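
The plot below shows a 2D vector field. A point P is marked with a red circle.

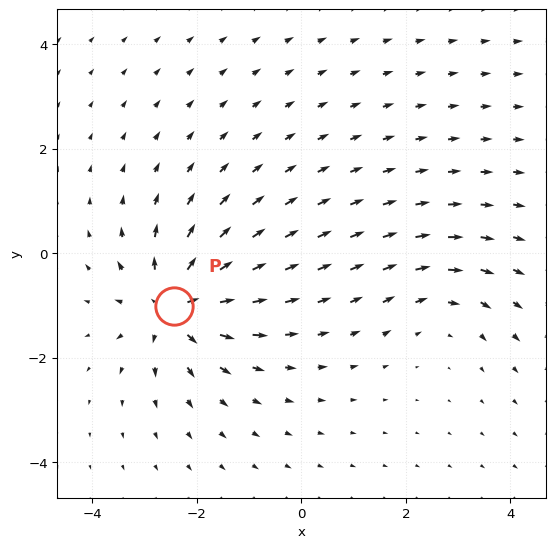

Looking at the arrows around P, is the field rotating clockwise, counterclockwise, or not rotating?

Near P at (-2.4, -1.0) the arrows show no circulation. The curl there is ≈0.

not rotating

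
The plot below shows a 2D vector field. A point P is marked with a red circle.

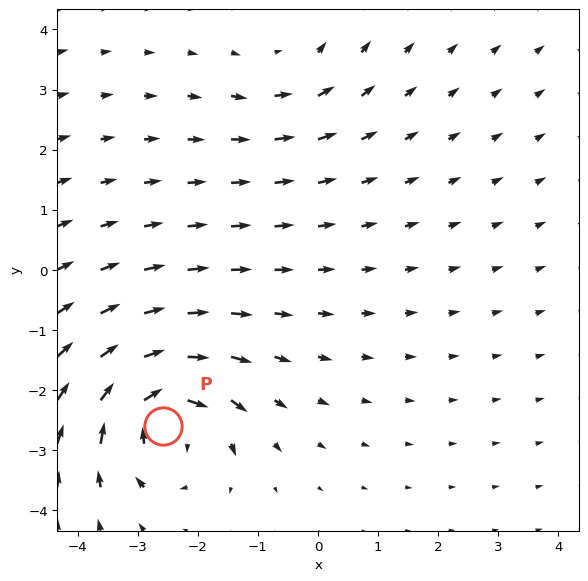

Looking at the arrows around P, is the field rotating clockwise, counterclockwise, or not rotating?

clockwise

Near P at (-2.6, -2.6) the arrows circulate clockwise. The curl (z-component) there is about -7; negative curl means clockwise rotation.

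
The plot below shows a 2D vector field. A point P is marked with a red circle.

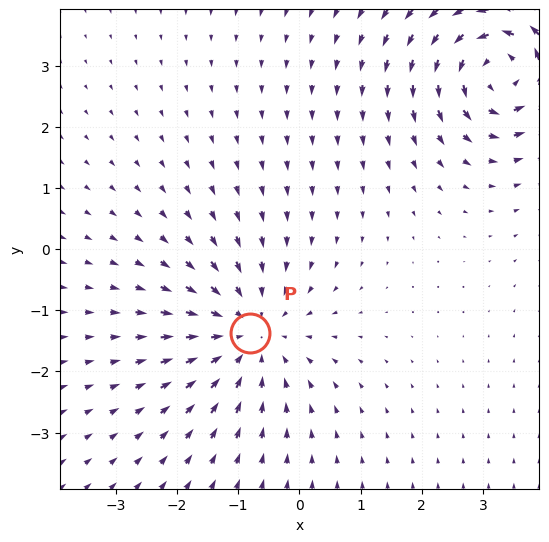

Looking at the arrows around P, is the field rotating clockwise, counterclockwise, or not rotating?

not rotating

Near P at (-0.8, -1.4) the arrows show no circulation. The curl there is ≈0.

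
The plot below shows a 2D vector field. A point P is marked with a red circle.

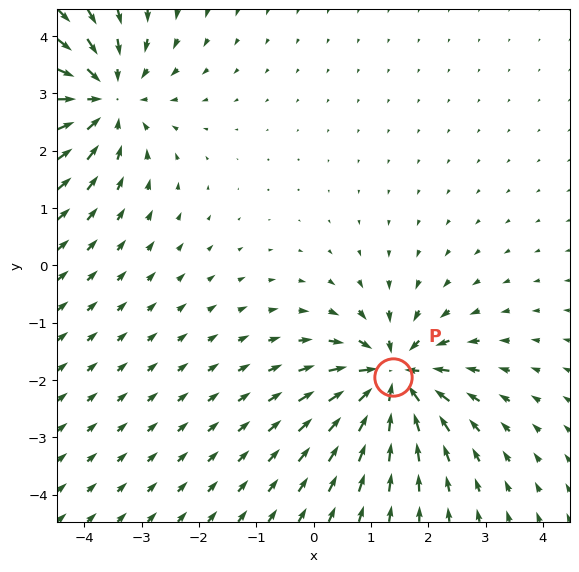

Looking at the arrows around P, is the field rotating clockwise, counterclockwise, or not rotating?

not rotating

Near P at (1.4, -2.0) the arrows show no circulation. The curl there is ≈0.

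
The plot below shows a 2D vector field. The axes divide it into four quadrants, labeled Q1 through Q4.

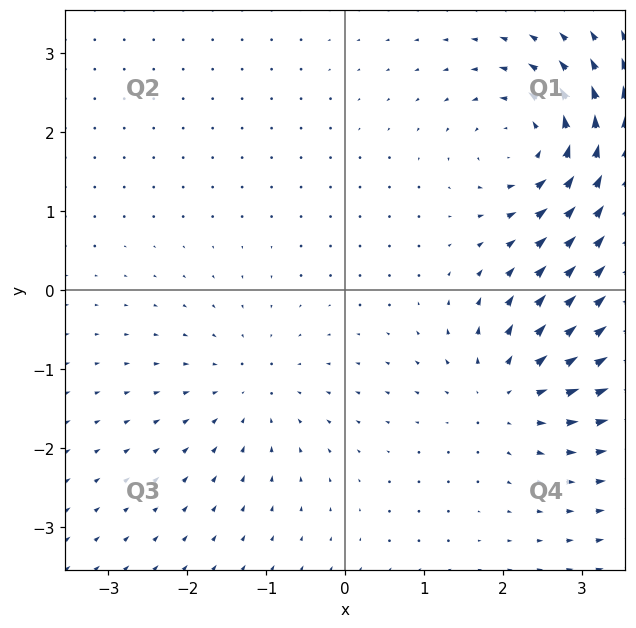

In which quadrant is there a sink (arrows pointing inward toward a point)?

Q3

The sink sits at approximately (-1.2, -1.3), which lies in quadrant Q3. The divergence there is about -3, negative as expected for a sink.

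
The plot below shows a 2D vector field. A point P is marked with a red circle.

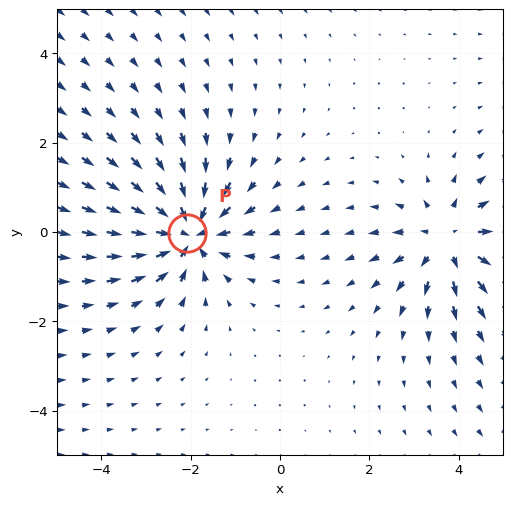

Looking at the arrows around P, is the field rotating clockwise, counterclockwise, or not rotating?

not rotating

Near P at (-2.1, -0.0) the arrows show no circulation. The curl there is ≈0.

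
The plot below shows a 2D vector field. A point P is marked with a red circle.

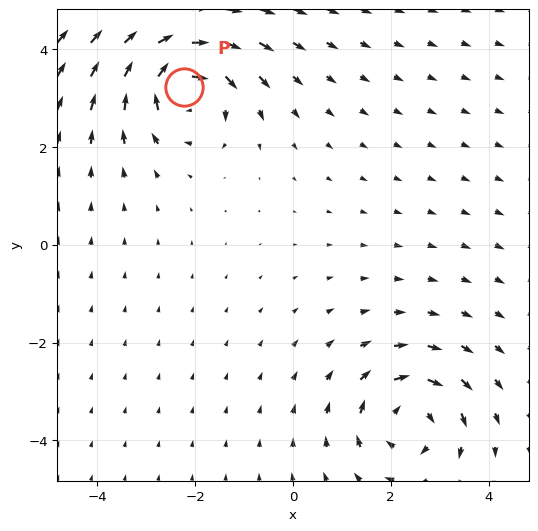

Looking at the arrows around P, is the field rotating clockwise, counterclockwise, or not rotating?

clockwise

Near P at (-2.2, 3.2) the arrows circulate clockwise. The curl (z-component) there is about -6; negative curl means clockwise rotation.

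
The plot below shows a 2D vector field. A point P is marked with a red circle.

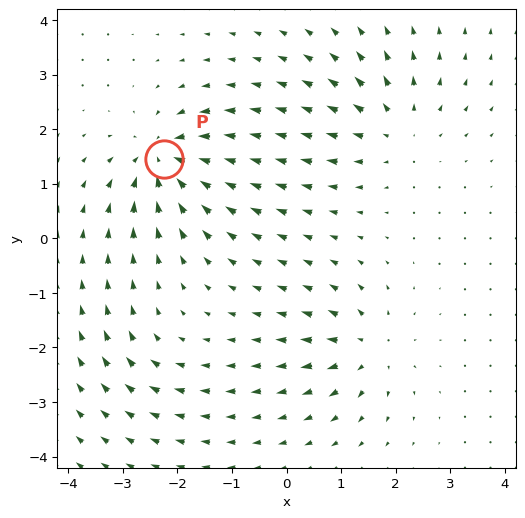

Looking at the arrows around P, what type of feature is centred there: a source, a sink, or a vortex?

At P (-2.3, 1.5) the arrows converge inward. Divergence about -7, curl ≈0 — negative divergence with near-zero curl is a sink.

sink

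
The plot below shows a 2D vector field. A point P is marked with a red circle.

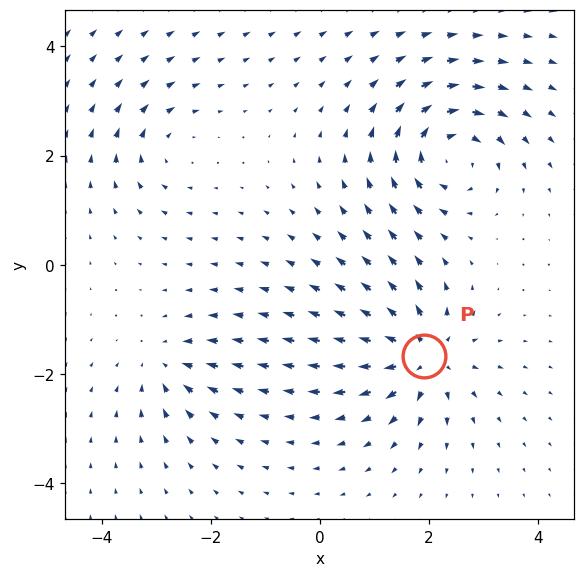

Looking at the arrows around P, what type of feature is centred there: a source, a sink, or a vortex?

At P (1.9, -1.7) the arrows spread outward. Divergence about +6, curl ≈0 — positive divergence with near-zero curl is a source.

source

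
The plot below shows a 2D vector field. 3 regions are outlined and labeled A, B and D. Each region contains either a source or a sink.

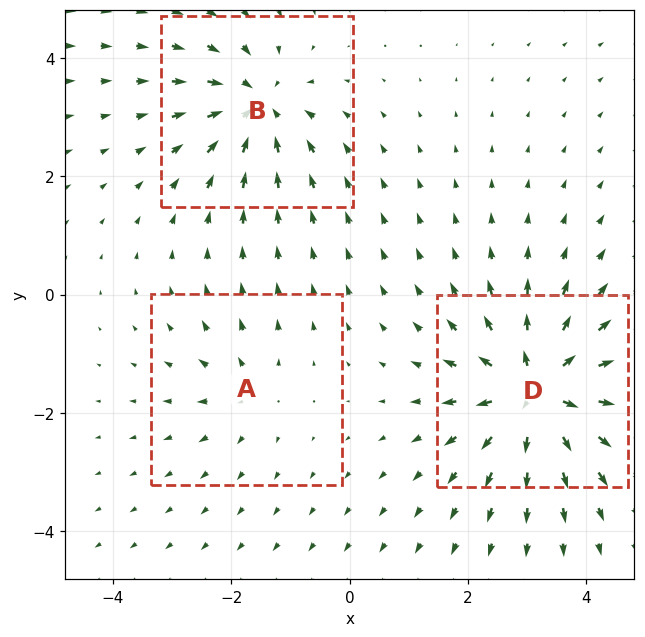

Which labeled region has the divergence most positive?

Divergence at each region's feature centre — A: about +2, B: about -4, D: about +6. Region D is most positive.

D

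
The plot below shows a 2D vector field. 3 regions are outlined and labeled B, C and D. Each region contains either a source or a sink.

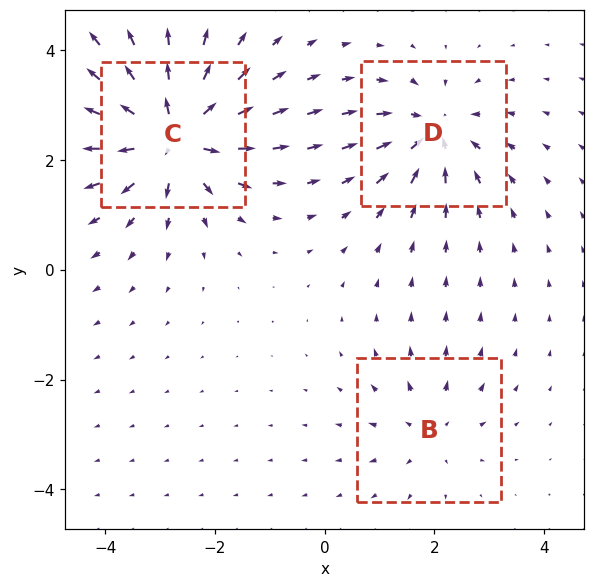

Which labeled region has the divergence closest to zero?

B

Divergence at each region's feature centre — B: about +2, C: about +6, D: about -4. Region B is closest to zero.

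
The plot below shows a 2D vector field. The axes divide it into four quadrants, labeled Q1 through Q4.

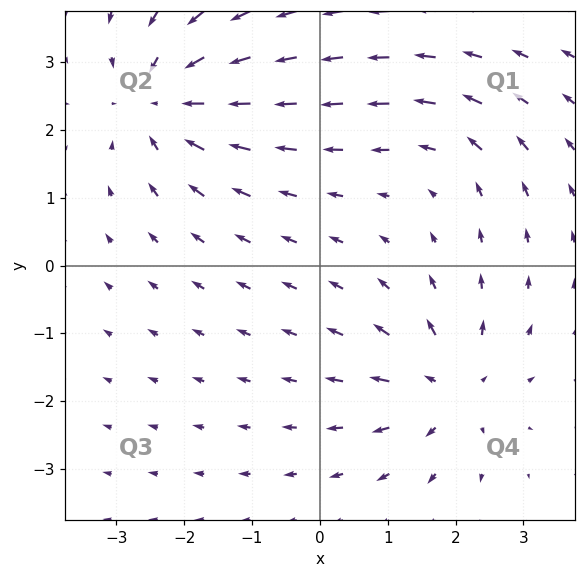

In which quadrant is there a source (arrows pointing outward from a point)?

Q4

The source sits at approximately (1.9, -1.8), which lies in quadrant Q4. The divergence there is about +5, positive as expected for a source.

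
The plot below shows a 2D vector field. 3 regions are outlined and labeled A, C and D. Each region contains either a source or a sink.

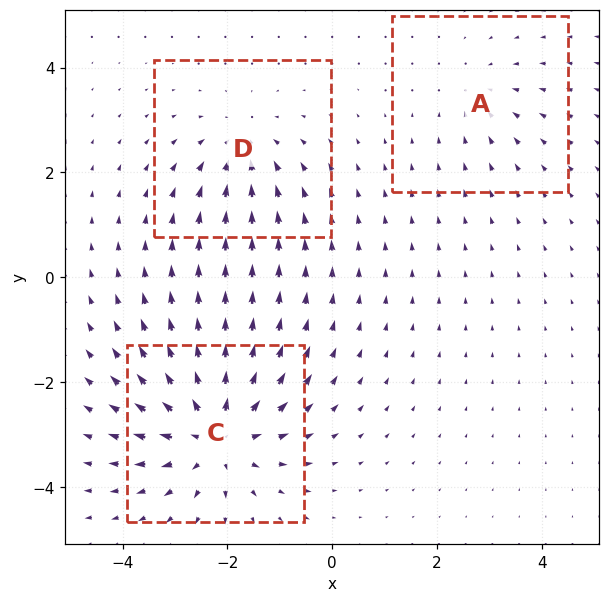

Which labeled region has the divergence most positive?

Divergence at each region's feature centre — A: about -2, C: about +5, D: about -3. Region C is most positive.

C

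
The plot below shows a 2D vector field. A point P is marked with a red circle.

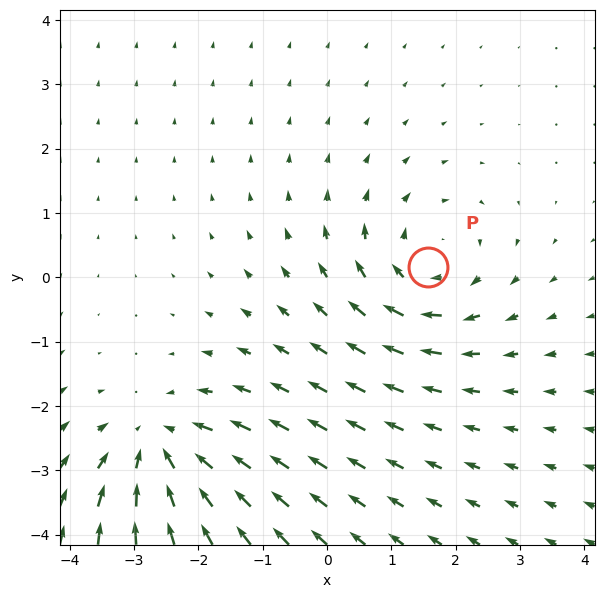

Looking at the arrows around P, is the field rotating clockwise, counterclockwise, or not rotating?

clockwise

Near P at (1.6, 0.2) the arrows circulate clockwise. The curl (z-component) there is about -4; negative curl means clockwise rotation.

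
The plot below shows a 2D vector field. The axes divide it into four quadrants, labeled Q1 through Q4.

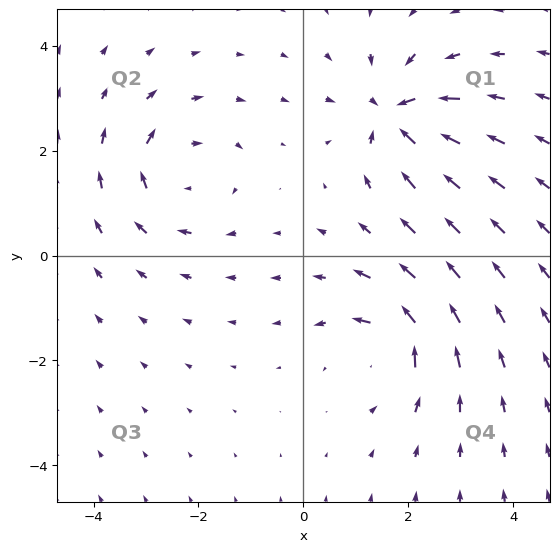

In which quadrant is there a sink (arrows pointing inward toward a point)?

Q1

The sink sits at approximately (1.8, 2.7), which lies in quadrant Q1. The divergence there is about -7, negative as expected for a sink.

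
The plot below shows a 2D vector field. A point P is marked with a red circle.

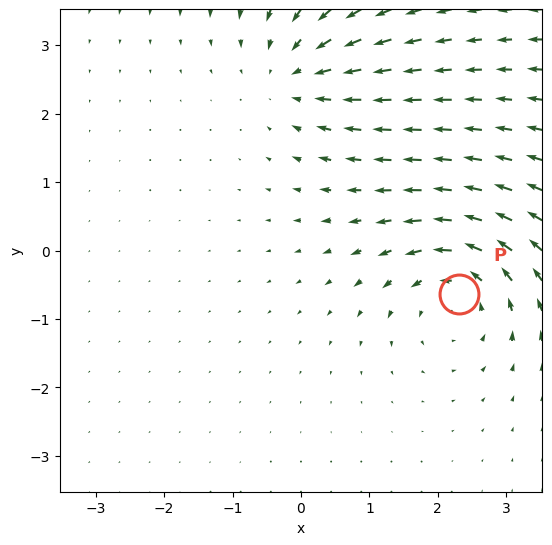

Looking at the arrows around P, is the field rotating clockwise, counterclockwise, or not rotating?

Near P at (2.3, -0.6) the arrows circulate counterclockwise. The curl (z-component) there is about +5; positive curl means counterclockwise rotation.

counterclockwise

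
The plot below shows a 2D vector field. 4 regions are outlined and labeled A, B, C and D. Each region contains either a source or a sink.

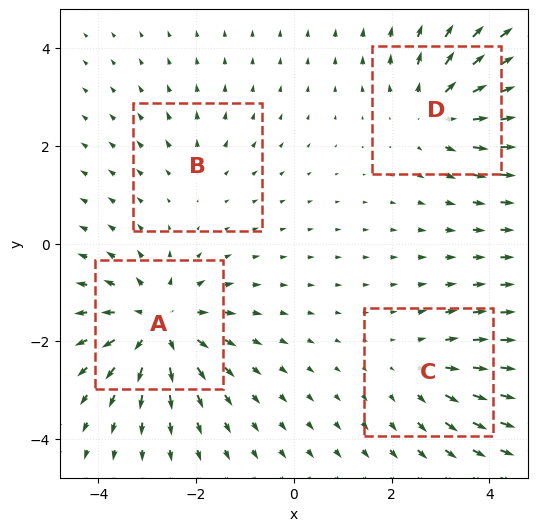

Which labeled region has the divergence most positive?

A

Divergence at each region's feature centre — A: about +7, B: about +2, C: about +3, D: about +5. Region A is most positive.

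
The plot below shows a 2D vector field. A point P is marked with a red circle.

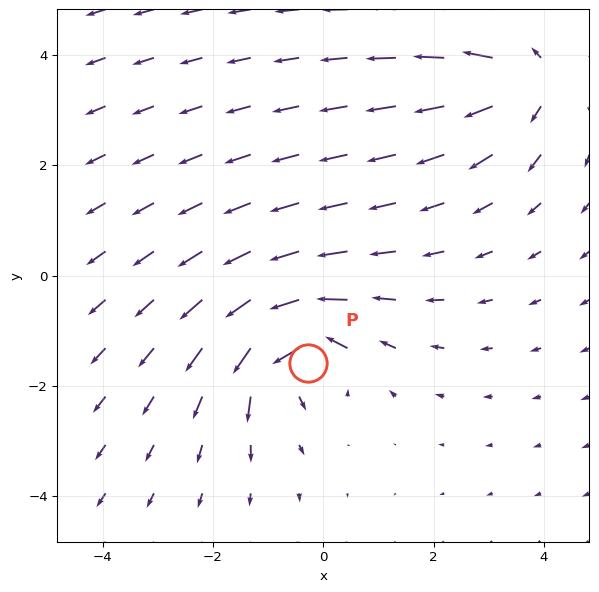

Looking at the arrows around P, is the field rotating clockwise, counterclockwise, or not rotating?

counterclockwise

Near P at (-0.3, -1.6) the arrows circulate counterclockwise. The curl (z-component) there is about +6; positive curl means counterclockwise rotation.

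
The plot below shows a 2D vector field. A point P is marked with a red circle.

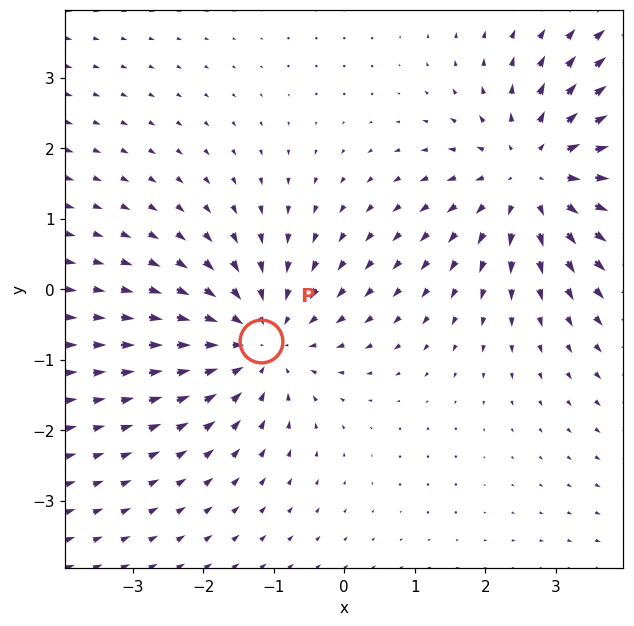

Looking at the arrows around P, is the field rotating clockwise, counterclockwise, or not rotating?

Near P at (-1.2, -0.7) the arrows show no circulation. The curl there is ≈0.

not rotating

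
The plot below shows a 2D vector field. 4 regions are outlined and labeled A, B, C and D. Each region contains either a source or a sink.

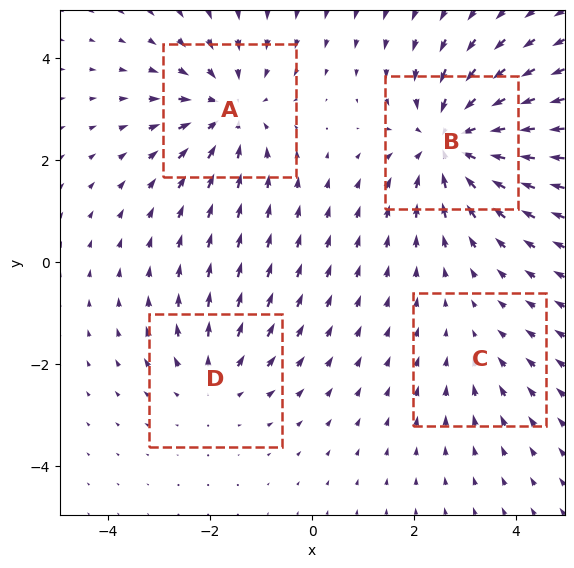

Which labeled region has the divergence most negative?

Divergence at each region's feature centre — A: about -4, B: about -6, C: about -2, D: about +3. Region B is most negative.

B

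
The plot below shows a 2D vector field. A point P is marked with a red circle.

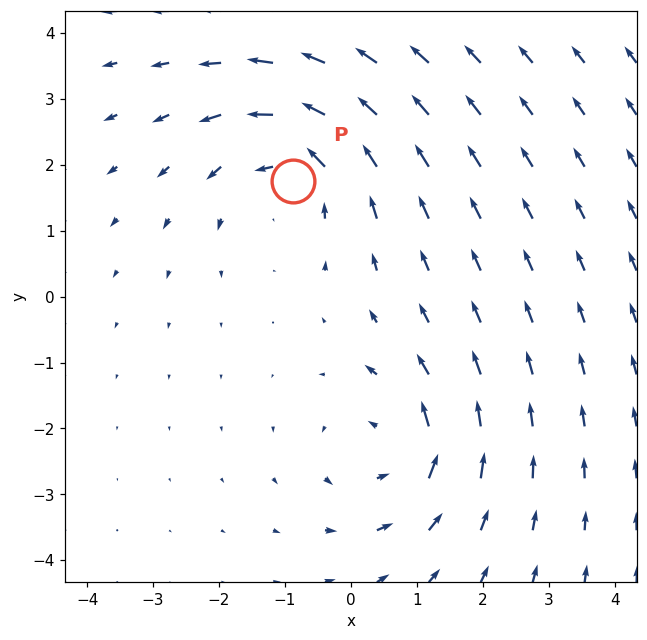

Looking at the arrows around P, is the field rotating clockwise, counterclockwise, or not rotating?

Near P at (-0.9, 1.8) the arrows circulate counterclockwise. The curl (z-component) there is about +4; positive curl means counterclockwise rotation.

counterclockwise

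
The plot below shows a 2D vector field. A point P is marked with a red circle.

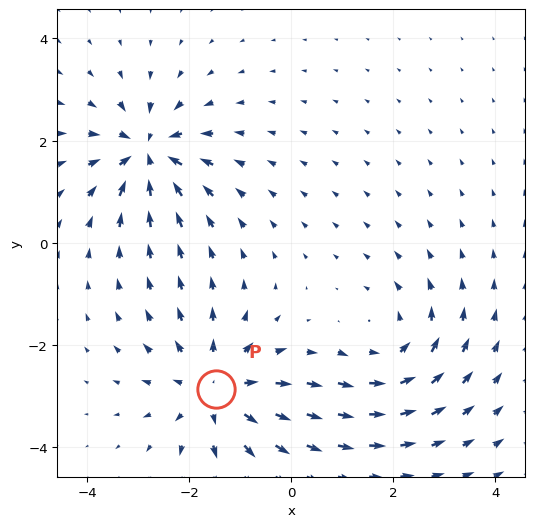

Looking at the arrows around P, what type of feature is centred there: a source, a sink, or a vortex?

At P (-1.5, -2.9) the arrows spread outward. Divergence about +4, curl ≈0 — positive divergence with near-zero curl is a source.

source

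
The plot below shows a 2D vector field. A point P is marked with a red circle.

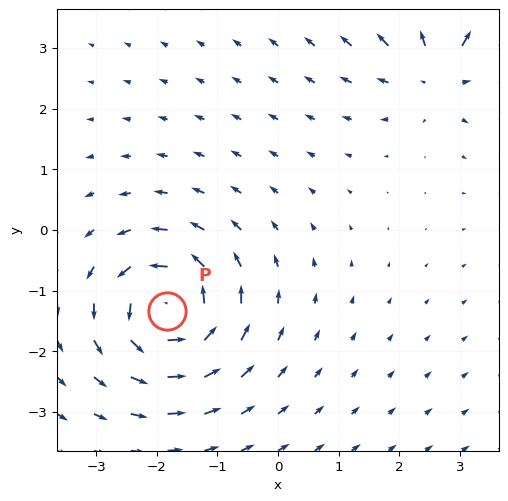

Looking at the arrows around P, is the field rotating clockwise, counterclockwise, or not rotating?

Near P at (-1.8, -1.3) the arrows circulate counterclockwise. The curl (z-component) there is about +5; positive curl means counterclockwise rotation.

counterclockwise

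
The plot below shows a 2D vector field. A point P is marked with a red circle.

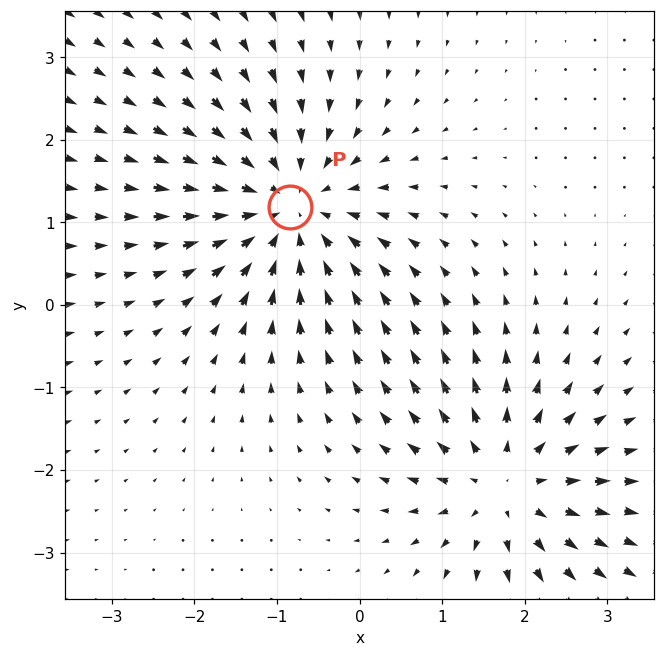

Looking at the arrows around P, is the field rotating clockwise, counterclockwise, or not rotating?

not rotating

Near P at (-0.8, 1.2) the arrows show no circulation. The curl there is ≈0.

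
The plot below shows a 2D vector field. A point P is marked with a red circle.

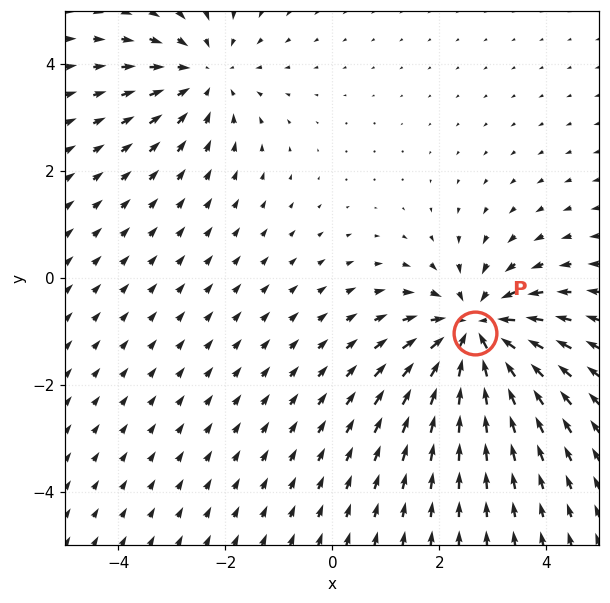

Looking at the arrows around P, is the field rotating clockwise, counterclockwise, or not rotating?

Near P at (2.7, -1.0) the arrows show no circulation. The curl there is ≈0.

not rotating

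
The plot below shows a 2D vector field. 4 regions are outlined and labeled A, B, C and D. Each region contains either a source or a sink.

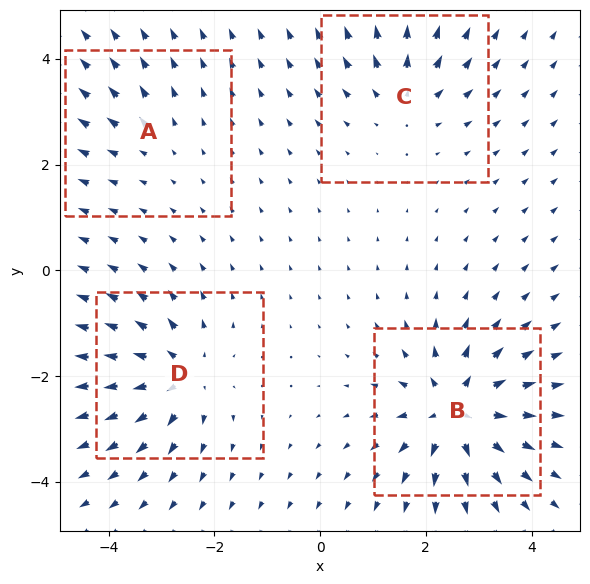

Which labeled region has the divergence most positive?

Divergence at each region's feature centre — A: about +2, B: about +8, C: about +4, D: about +6. Region B is most positive.

B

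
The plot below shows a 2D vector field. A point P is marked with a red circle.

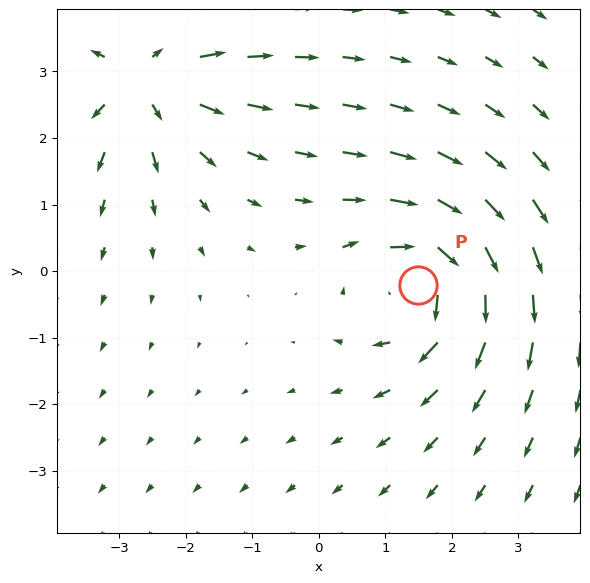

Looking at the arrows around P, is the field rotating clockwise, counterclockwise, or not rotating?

clockwise

Near P at (1.5, -0.2) the arrows circulate clockwise. The curl (z-component) there is about -4; negative curl means clockwise rotation.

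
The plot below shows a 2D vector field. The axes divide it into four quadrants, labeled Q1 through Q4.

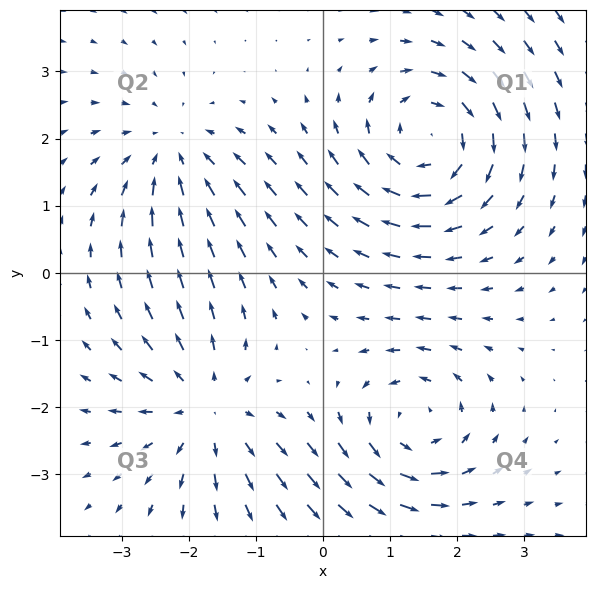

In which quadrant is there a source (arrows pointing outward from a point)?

Q3

The source sits at approximately (-1.7, -2.0), which lies in quadrant Q3. The divergence there is about +4, positive as expected for a source.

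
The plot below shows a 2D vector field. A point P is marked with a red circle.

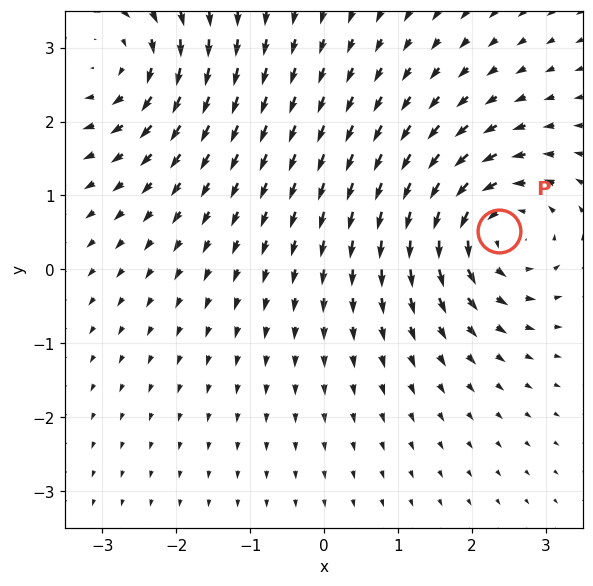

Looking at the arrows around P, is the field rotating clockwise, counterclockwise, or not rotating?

Near P at (2.4, 0.5) the arrows circulate counterclockwise. The curl (z-component) there is about +4; positive curl means counterclockwise rotation.

counterclockwise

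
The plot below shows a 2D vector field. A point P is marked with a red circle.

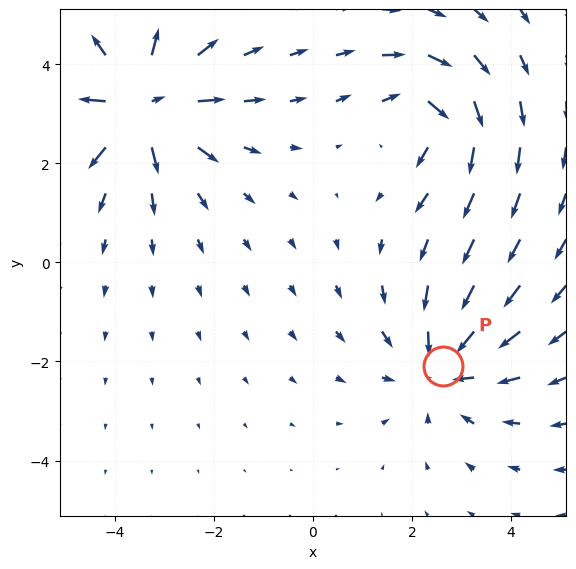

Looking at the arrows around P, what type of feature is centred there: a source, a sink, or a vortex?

sink

At P (2.6, -2.1) the arrows converge inward. Divergence about -4, curl ≈0 — negative divergence with near-zero curl is a sink.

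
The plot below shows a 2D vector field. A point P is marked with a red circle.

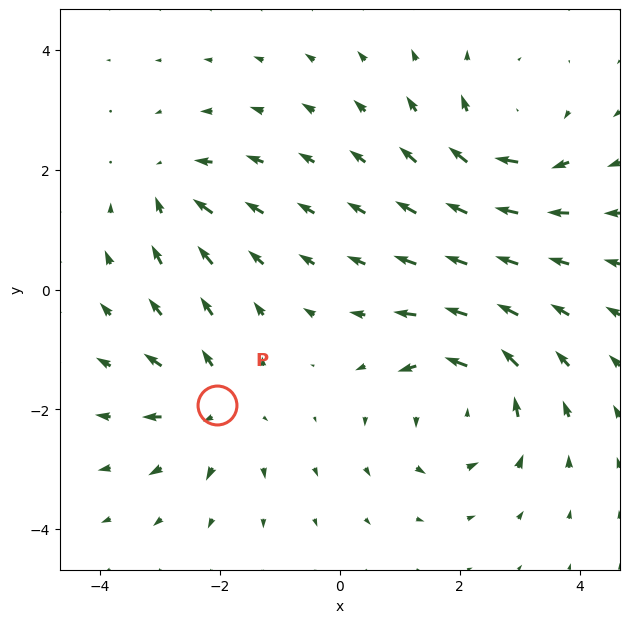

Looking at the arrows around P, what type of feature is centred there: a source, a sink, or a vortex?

source

At P (-2.1, -1.9) the arrows spread outward. Divergence about +4, curl ≈0 — positive divergence with near-zero curl is a source.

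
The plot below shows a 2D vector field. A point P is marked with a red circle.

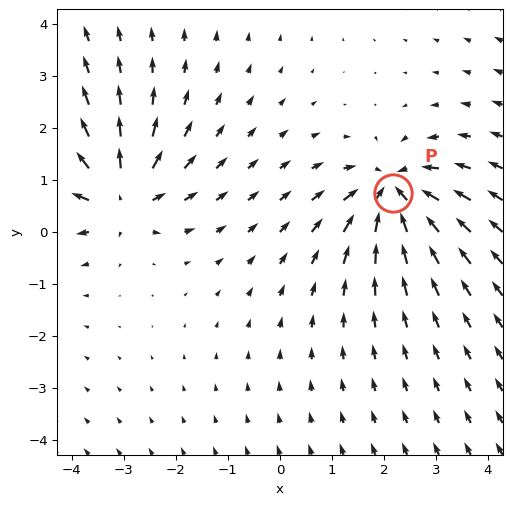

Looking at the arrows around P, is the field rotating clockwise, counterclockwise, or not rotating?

not rotating

Near P at (2.2, 0.8) the arrows show no circulation. The curl there is ≈0.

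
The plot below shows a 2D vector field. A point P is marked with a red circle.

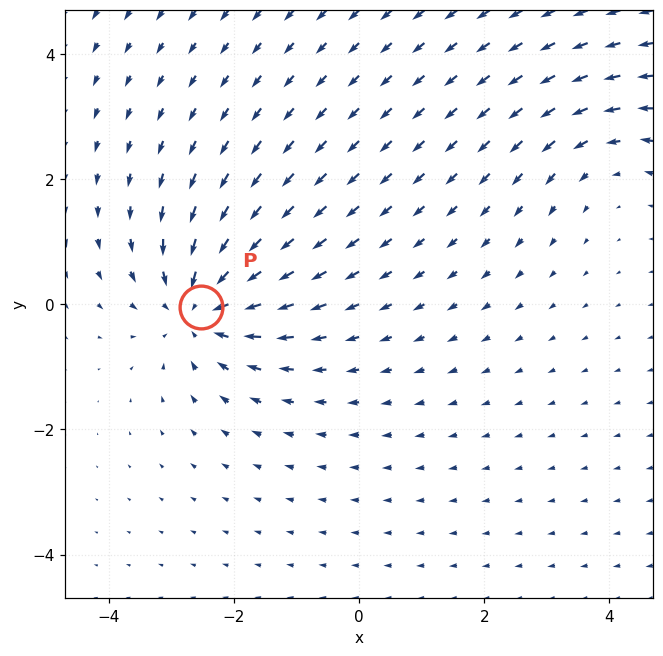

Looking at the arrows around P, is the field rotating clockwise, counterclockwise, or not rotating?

not rotating

Near P at (-2.5, -0.0) the arrows show no circulation. The curl there is ≈0.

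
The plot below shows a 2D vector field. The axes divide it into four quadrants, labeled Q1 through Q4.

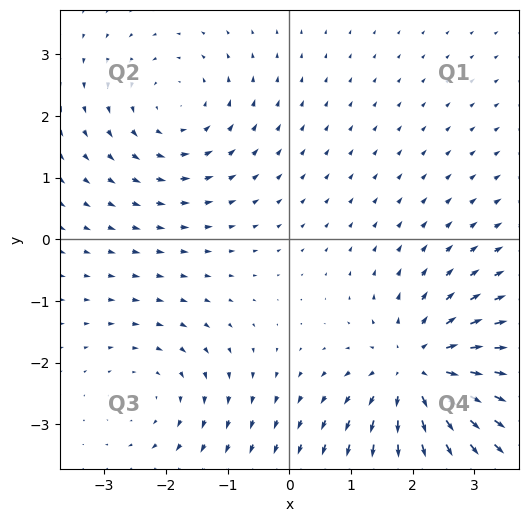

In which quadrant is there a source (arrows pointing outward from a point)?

The source sits at approximately (2.1, -2.2), which lies in quadrant Q4. The divergence there is about +4, positive as expected for a source.

Q4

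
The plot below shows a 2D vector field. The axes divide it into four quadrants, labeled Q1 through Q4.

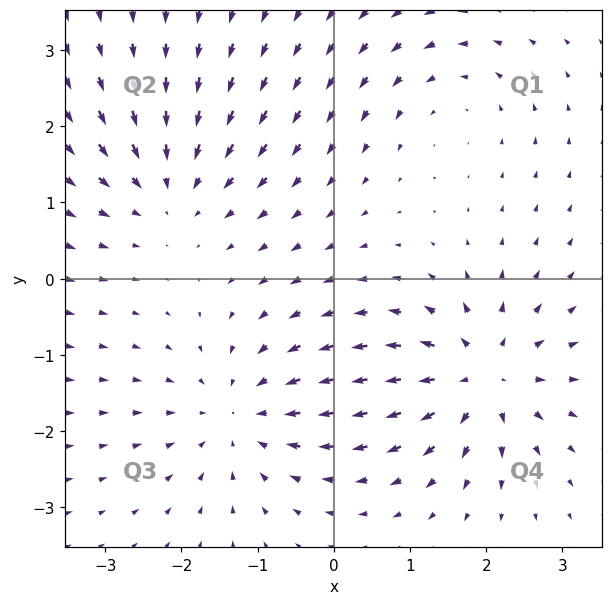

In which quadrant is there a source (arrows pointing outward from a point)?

Q4

The source sits at approximately (1.9, -1.3), which lies in quadrant Q4. The divergence there is about +6, positive as expected for a source.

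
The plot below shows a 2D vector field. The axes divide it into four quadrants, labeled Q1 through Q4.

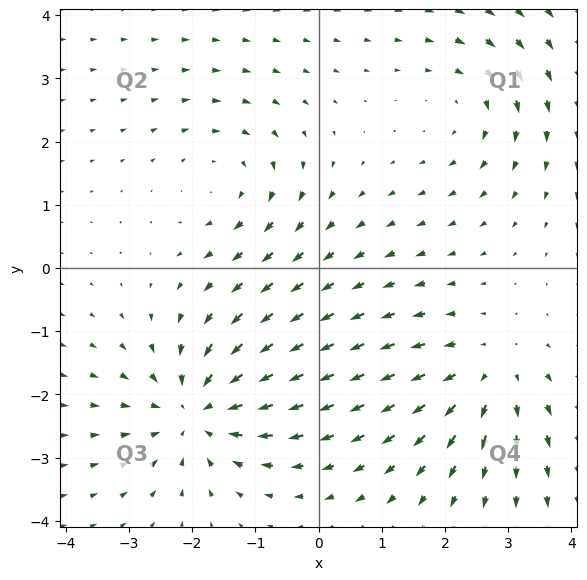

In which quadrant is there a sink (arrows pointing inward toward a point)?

Q3

The sink sits at approximately (-1.9, -2.3), which lies in quadrant Q3. The divergence there is about -5, negative as expected for a sink.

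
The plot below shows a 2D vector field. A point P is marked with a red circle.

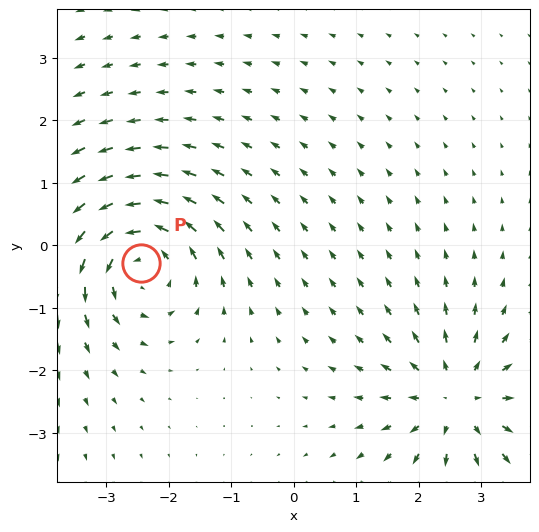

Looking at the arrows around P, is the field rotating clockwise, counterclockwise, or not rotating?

Near P at (-2.4, -0.3) the arrows circulate counterclockwise. The curl (z-component) there is about +5; positive curl means counterclockwise rotation.

counterclockwise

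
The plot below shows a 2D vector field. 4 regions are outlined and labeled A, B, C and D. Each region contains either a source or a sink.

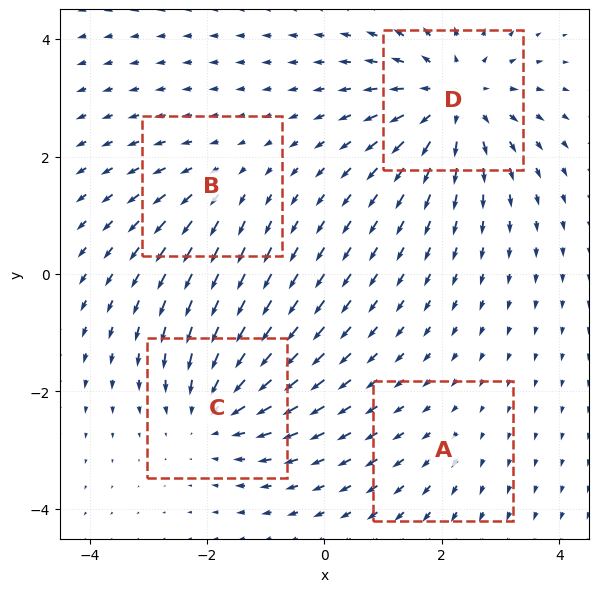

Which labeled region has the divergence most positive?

D

Divergence at each region's feature centre — A: about +2, B: about +3, C: about -5, D: about +6. Region D is most positive.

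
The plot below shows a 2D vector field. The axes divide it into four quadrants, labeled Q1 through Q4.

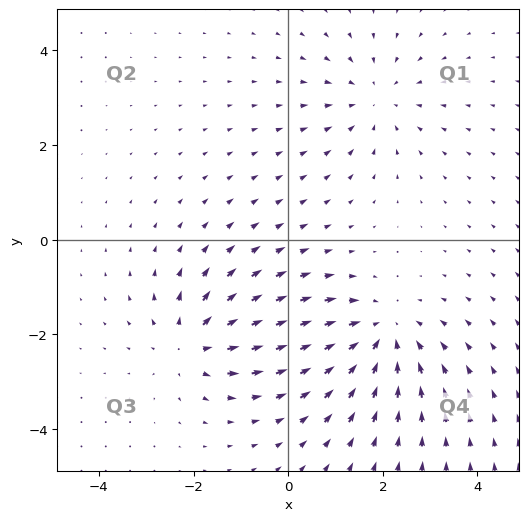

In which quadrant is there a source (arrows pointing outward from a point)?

The source sits at approximately (-2.1, -2.2), which lies in quadrant Q3. The divergence there is about +4, positive as expected for a source.

Q3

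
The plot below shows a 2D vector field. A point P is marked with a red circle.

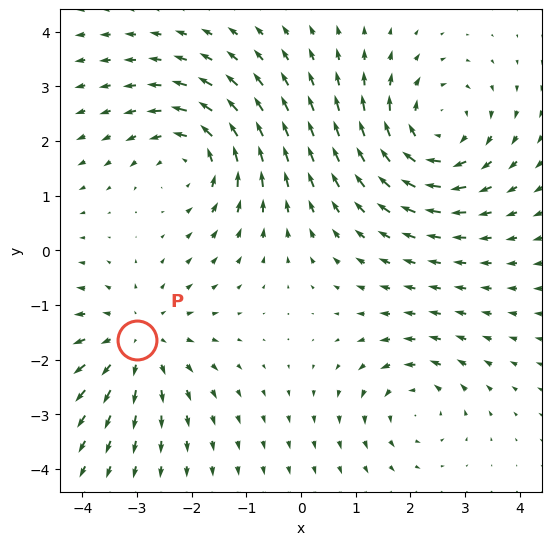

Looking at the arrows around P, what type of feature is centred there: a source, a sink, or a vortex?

source

At P (-3.0, -1.6) the arrows spread outward. Divergence about +3, curl ≈0 — positive divergence with near-zero curl is a source.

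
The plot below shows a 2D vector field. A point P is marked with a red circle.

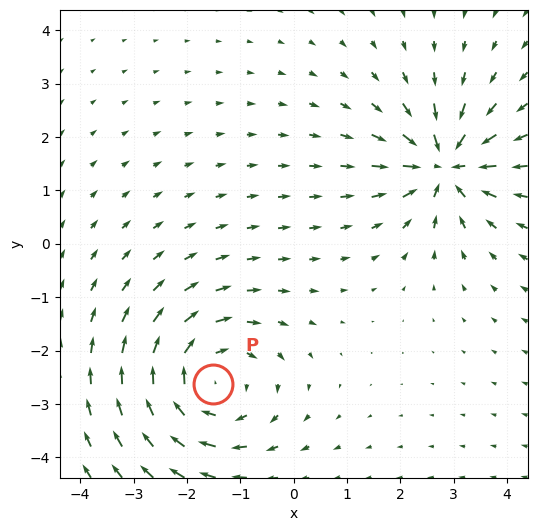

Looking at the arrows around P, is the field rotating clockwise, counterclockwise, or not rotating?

Near P at (-1.5, -2.6) the arrows circulate clockwise. The curl (z-component) there is about -4; negative curl means clockwise rotation.

clockwise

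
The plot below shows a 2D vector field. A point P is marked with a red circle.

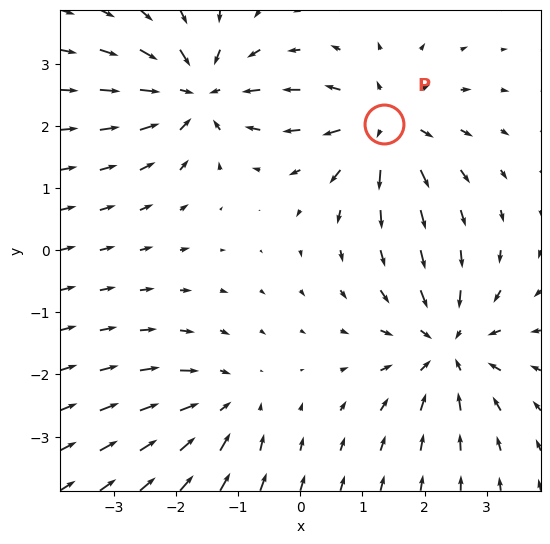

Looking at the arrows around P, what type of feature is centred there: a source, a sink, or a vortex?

At P (1.3, 2.0) the arrows spread outward. Divergence about +6, curl ≈0 — positive divergence with near-zero curl is a source.

source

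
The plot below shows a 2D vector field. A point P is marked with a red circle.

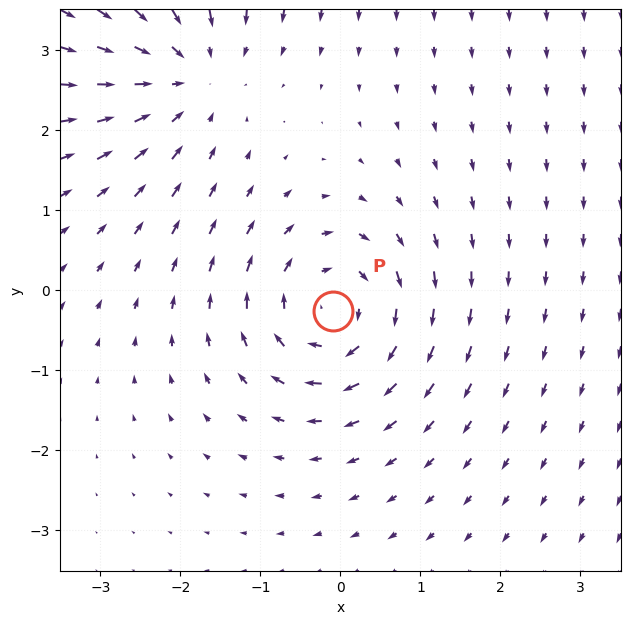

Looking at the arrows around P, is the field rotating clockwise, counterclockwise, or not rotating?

clockwise

Near P at (-0.1, -0.3) the arrows circulate clockwise. The curl (z-component) there is about -5; negative curl means clockwise rotation.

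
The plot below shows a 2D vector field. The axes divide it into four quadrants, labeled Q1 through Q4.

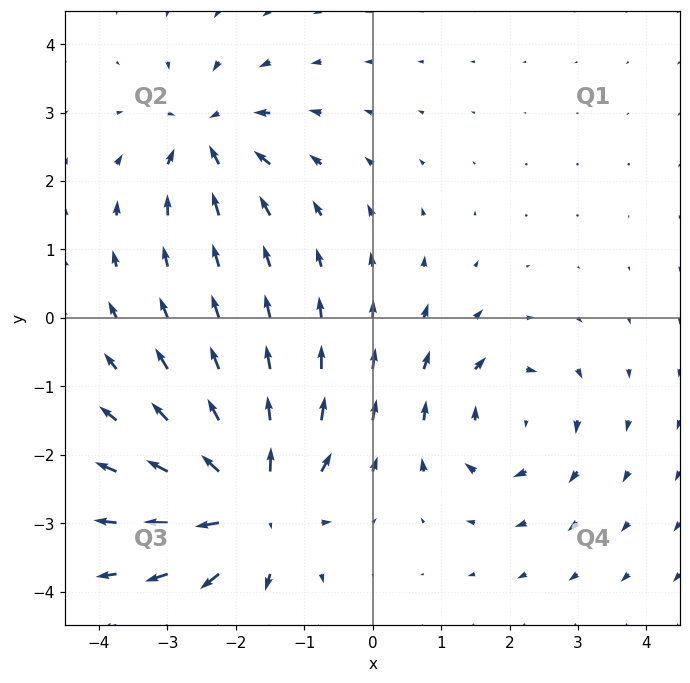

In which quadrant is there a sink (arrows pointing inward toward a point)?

The sink sits at approximately (-2.4, 2.6), which lies in quadrant Q2. The divergence there is about -4, negative as expected for a sink.

Q2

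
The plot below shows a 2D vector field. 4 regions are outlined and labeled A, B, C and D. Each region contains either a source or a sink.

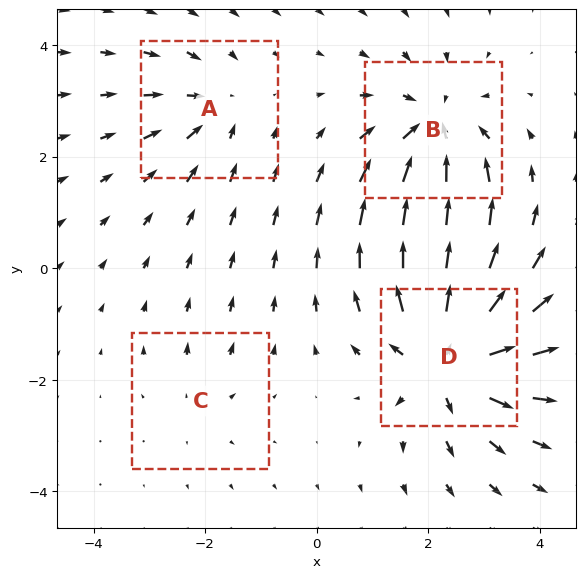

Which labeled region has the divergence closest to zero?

Divergence at each region's feature centre — A: about -3, B: about -6, C: about +2, D: about +7. Region C is closest to zero.

C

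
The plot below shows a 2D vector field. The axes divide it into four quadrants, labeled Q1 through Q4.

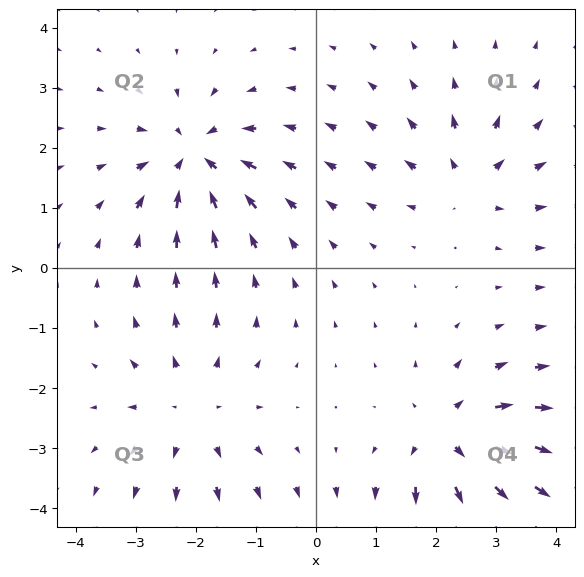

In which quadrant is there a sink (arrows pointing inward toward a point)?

The sink sits at approximately (-2.0, 1.8), which lies in quadrant Q2. The divergence there is about -5, negative as expected for a sink.

Q2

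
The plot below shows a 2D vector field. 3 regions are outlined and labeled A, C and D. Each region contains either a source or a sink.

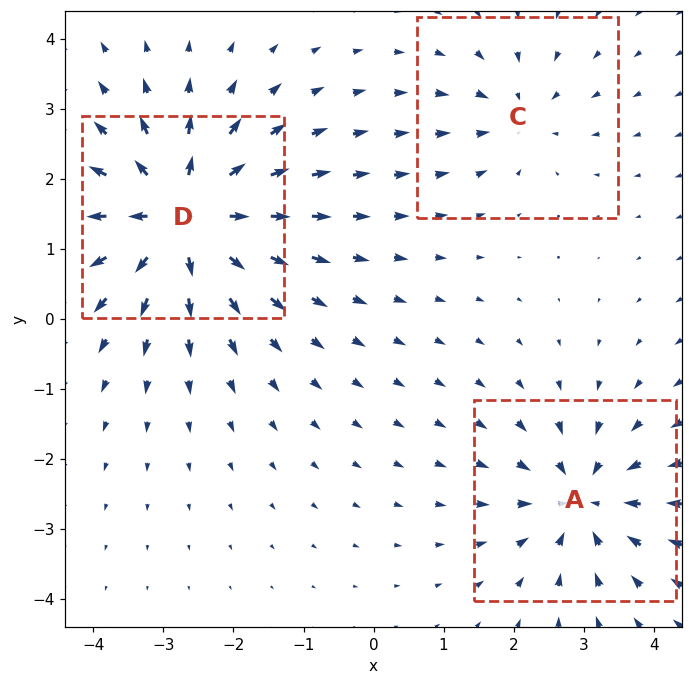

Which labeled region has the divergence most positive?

D

Divergence at each region's feature centre — A: about -4, C: about -3, D: about +6. Region D is most positive.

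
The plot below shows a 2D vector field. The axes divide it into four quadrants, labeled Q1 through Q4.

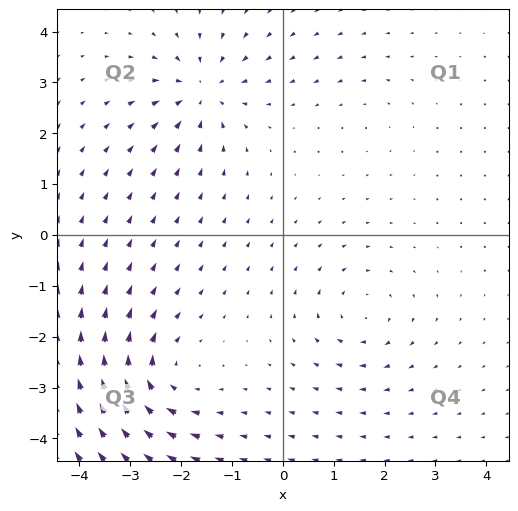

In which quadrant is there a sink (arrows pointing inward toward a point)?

The sink sits at approximately (-1.6, 2.8), which lies in quadrant Q2. The divergence there is about -6, negative as expected for a sink.

Q2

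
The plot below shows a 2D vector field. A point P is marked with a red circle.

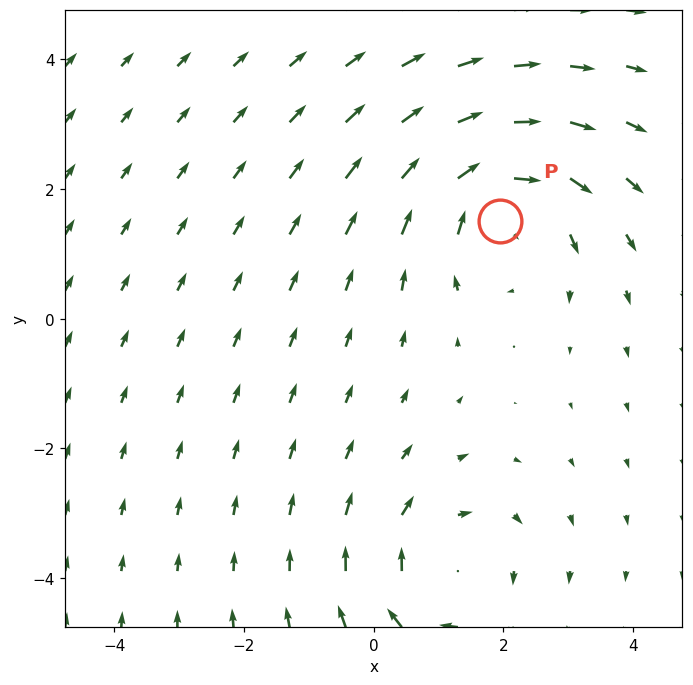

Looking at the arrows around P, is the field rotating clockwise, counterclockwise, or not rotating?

clockwise

Near P at (1.9, 1.5) the arrows circulate clockwise. The curl (z-component) there is about -3; negative curl means clockwise rotation.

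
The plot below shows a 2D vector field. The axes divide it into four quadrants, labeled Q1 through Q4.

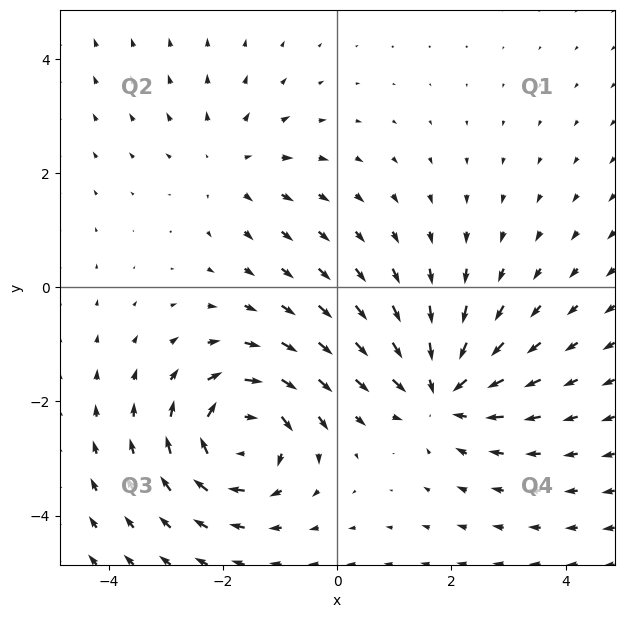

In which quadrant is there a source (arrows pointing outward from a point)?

The source sits at approximately (-1.9, 2.1), which lies in quadrant Q2. The divergence there is about +3, positive as expected for a source.

Q2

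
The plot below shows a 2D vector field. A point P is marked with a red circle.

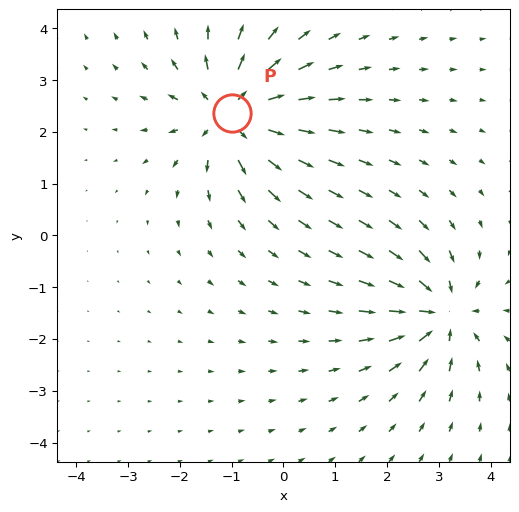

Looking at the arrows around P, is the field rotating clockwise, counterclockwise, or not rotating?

not rotating

Near P at (-1.0, 2.4) the arrows show no circulation. The curl there is ≈0.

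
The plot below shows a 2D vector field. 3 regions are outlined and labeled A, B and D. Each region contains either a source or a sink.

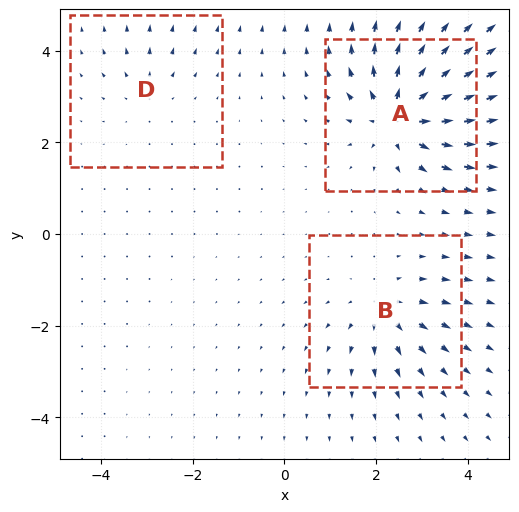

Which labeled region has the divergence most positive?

Divergence at each region's feature centre — A: about +7, B: about +4, D: about +2. Region A is most positive.

A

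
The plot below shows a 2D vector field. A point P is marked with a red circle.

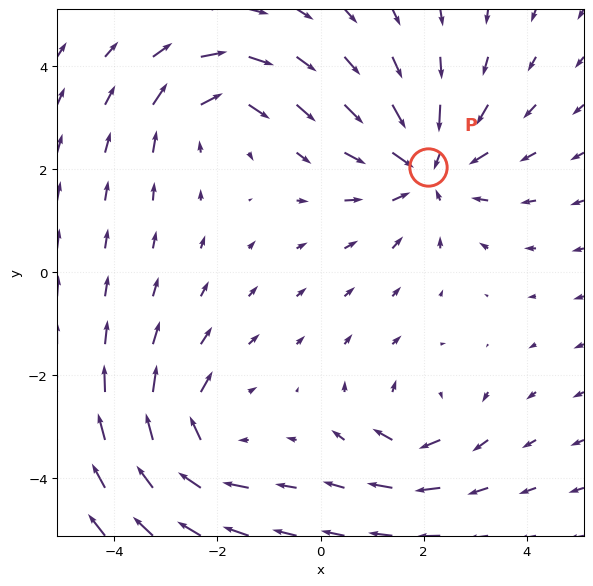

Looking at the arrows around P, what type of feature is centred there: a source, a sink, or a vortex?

sink

At P (2.1, 2.0) the arrows converge inward. Divergence about -4, curl ≈0 — negative divergence with near-zero curl is a sink.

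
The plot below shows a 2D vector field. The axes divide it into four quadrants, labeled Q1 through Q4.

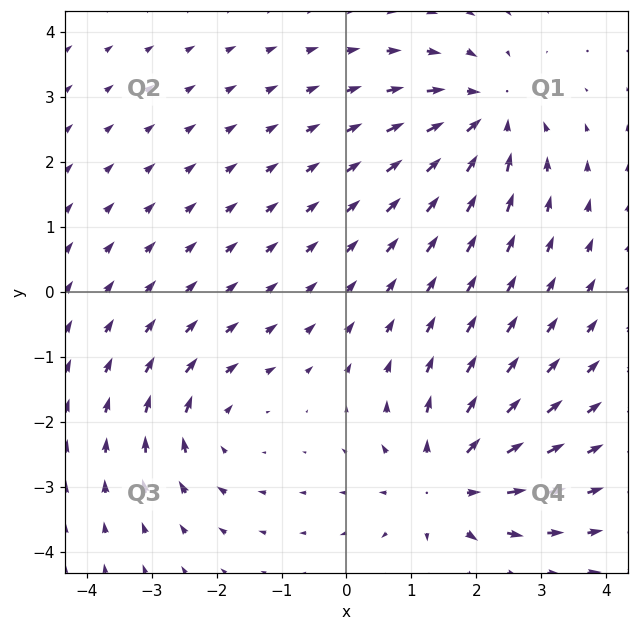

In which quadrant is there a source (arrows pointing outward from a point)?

The source sits at approximately (1.5, -2.9), which lies in quadrant Q4. The divergence there is about +4, positive as expected for a source.

Q4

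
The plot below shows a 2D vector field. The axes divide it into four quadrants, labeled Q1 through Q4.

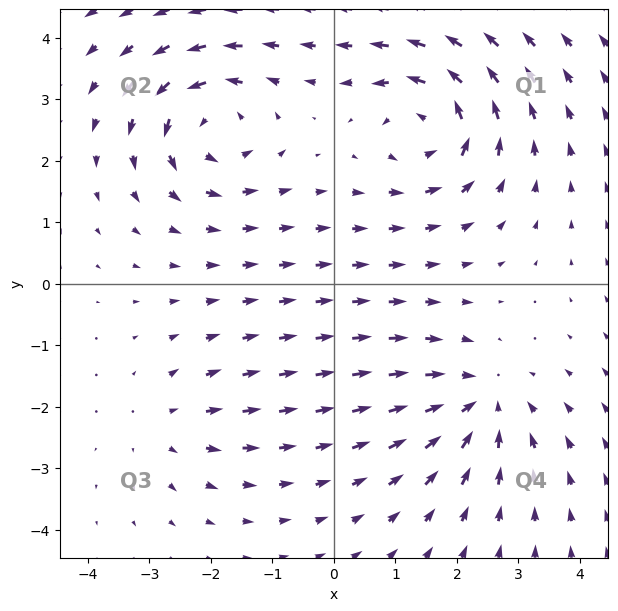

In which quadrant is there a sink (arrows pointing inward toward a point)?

Q4

The sink sits at approximately (2.4, -1.9), which lies in quadrant Q4. The divergence there is about -4, negative as expected for a sink.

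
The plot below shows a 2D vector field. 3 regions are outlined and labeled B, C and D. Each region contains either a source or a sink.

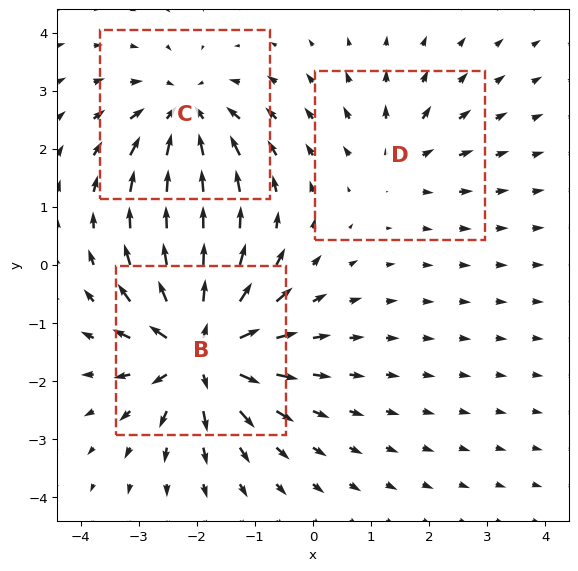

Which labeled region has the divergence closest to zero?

D

Divergence at each region's feature centre — B: about +6, C: about -4, D: about +2. Region D is closest to zero.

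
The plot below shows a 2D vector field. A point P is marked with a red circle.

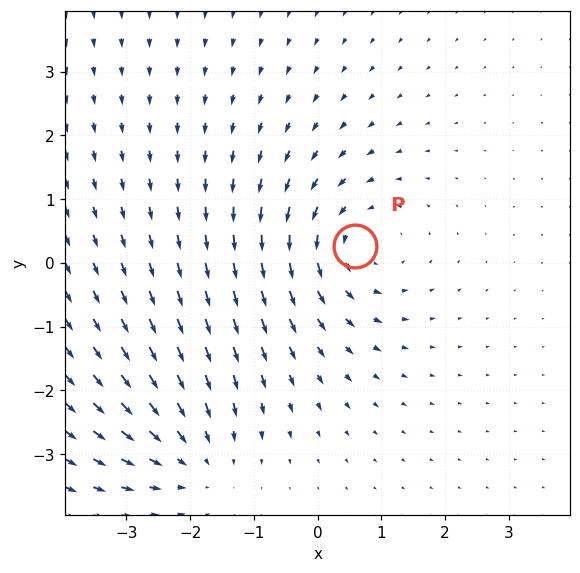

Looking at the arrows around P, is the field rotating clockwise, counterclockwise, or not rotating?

Near P at (0.6, 0.3) the arrows circulate counterclockwise. The curl (z-component) there is about +3; positive curl means counterclockwise rotation.

counterclockwise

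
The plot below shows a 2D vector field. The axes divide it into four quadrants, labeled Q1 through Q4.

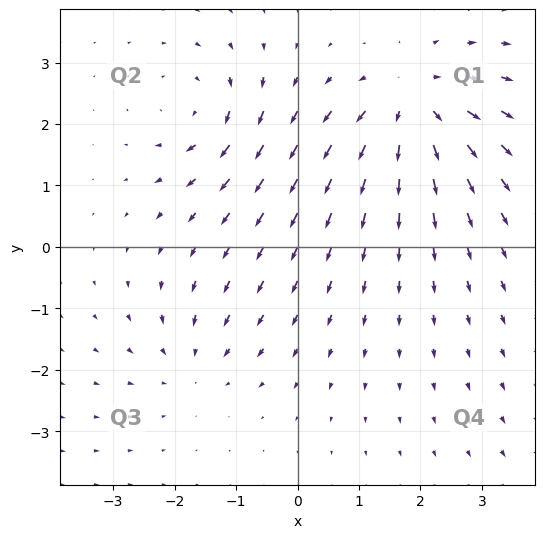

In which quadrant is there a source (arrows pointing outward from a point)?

The source sits at approximately (1.9, 2.3), which lies in quadrant Q1. The divergence there is about +5, positive as expected for a source.

Q1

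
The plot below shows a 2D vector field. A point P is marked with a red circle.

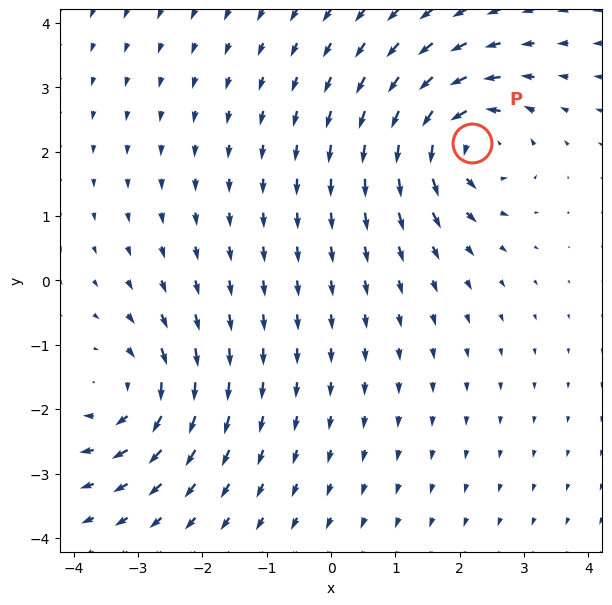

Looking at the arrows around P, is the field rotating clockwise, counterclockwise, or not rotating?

Near P at (2.2, 2.1) the arrows circulate counterclockwise. The curl (z-component) there is about +5; positive curl means counterclockwise rotation.

counterclockwise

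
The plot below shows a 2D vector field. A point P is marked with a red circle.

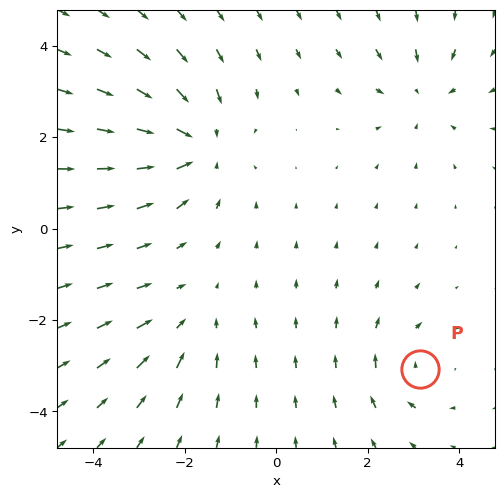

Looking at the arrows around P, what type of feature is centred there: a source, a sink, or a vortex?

At P (3.1, -3.1) the arrows circulate clockwise. Divergence ≈0, curl about -3 — near-zero divergence with nonzero curl is a vortex.

vortex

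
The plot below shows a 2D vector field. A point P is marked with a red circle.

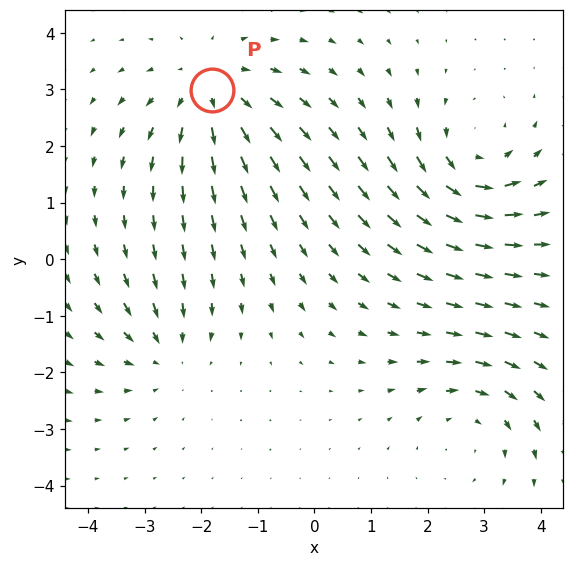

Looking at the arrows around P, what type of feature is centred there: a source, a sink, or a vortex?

source

At P (-1.8, 3.0) the arrows spread outward. Divergence about +4, curl ≈0 — positive divergence with near-zero curl is a source.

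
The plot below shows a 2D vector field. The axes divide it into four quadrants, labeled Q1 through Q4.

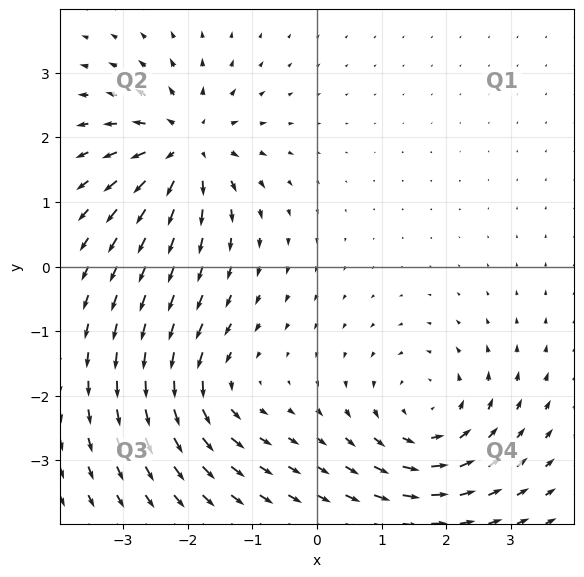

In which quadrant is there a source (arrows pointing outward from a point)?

Q2

The source sits at approximately (-2.0, 1.9), which lies in quadrant Q2. The divergence there is about +6, positive as expected for a source.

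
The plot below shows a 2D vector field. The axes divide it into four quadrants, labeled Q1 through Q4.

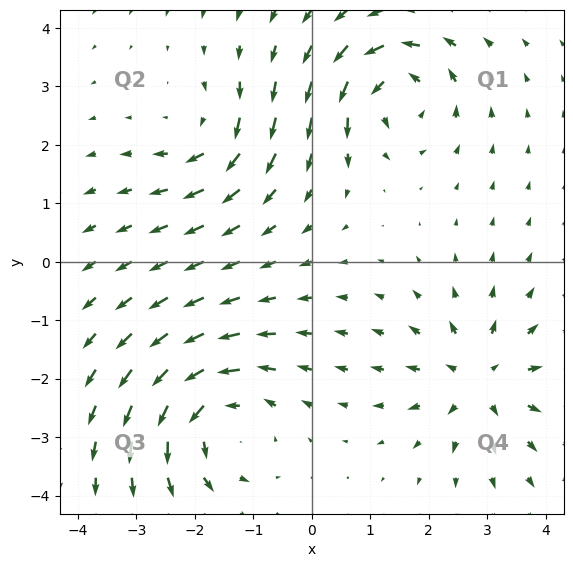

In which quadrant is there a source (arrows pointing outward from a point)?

The source sits at approximately (2.9, -2.0), which lies in quadrant Q4. The divergence there is about +4, positive as expected for a source.

Q4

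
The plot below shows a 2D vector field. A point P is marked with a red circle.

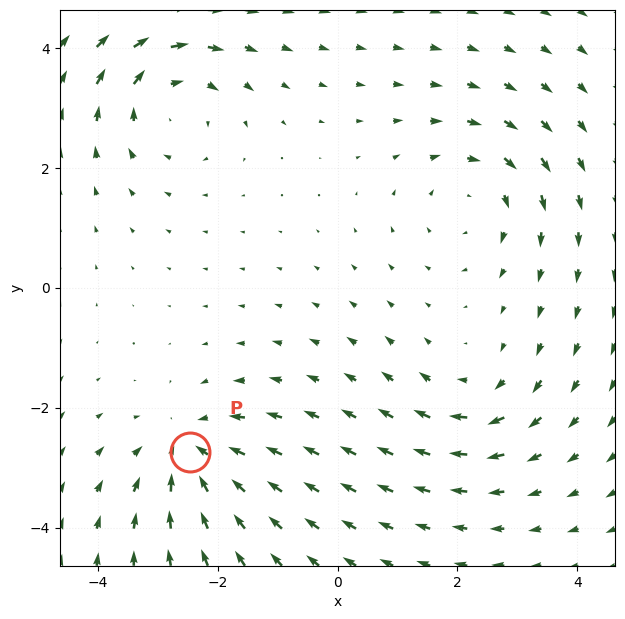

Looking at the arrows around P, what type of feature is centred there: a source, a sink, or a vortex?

sink

At P (-2.5, -2.7) the arrows converge inward. Divergence about -5, curl ≈0 — negative divergence with near-zero curl is a sink.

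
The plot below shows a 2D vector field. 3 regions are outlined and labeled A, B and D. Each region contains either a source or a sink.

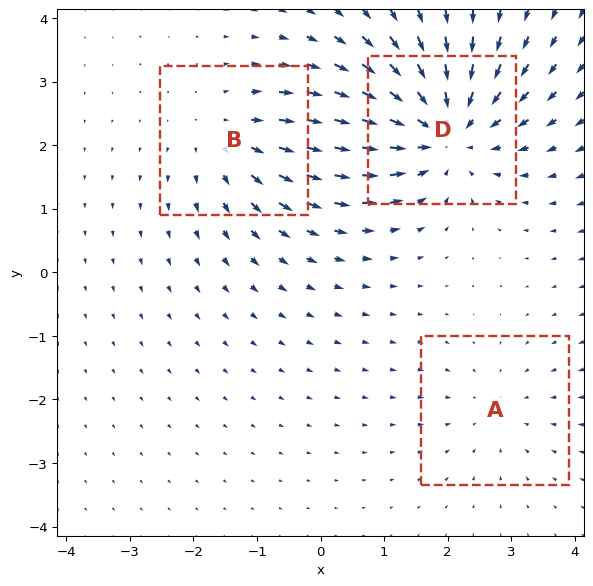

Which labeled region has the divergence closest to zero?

A

Divergence at each region's feature centre — A: about -2, B: about +3, D: about -5. Region A is closest to zero.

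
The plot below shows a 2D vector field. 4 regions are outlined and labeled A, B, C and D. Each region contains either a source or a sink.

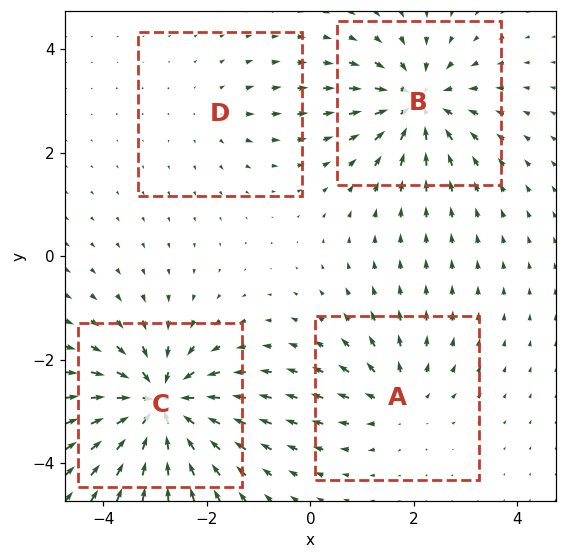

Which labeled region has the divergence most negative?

Divergence at each region's feature centre — A: about +4, B: about -6, C: about -8, D: about +2. Region C is most negative.

C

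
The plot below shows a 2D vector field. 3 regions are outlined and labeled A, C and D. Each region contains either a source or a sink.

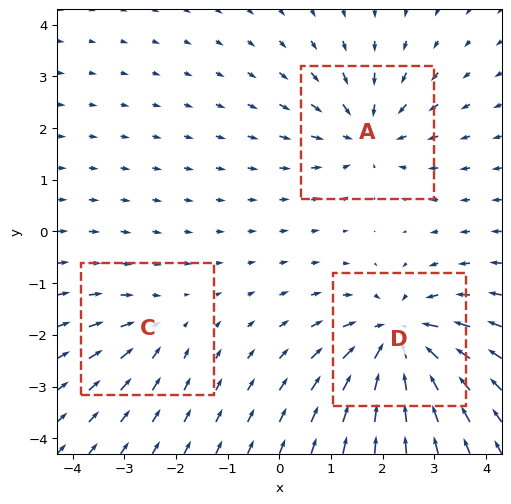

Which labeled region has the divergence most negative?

Divergence at each region's feature centre — A: about -4, C: about -2, D: about -5. Region D is most negative.

D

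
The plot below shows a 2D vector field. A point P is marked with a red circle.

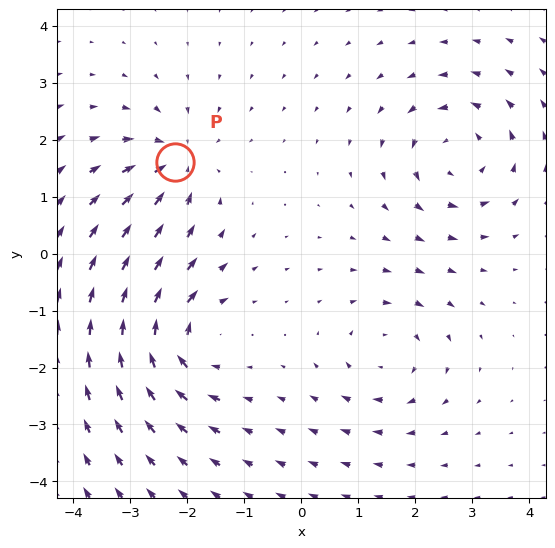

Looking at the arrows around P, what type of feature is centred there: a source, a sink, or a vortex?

sink

At P (-2.2, 1.6) the arrows converge inward. Divergence about -4, curl ≈0 — negative divergence with near-zero curl is a sink.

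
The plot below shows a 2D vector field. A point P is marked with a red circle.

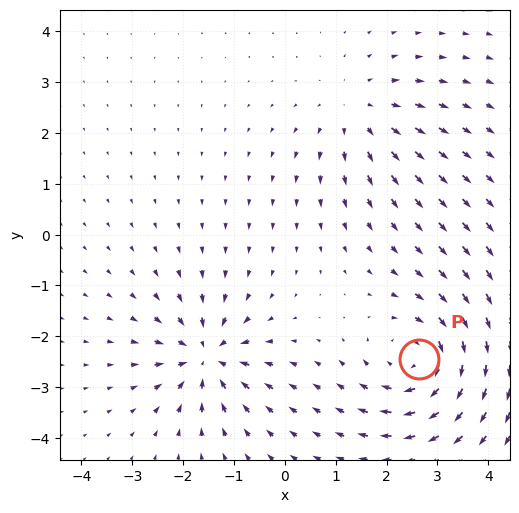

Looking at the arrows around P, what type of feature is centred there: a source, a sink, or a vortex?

vortex

At P (2.6, -2.4) the arrows circulate clockwise. Divergence ≈0, curl about -4 — near-zero divergence with nonzero curl is a vortex.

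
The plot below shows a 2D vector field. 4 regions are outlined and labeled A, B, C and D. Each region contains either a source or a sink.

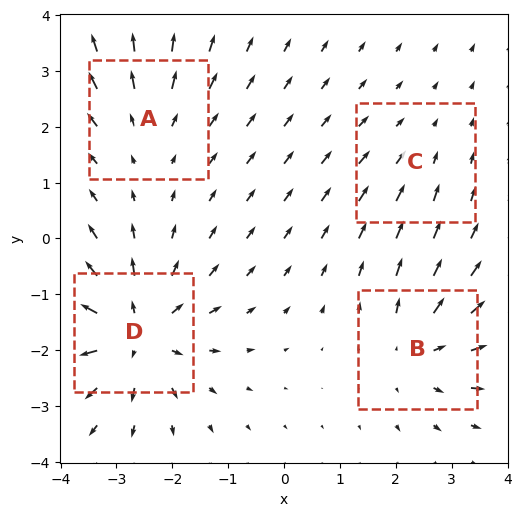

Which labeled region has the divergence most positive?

Divergence at each region's feature centre — A: about +3, B: about +5, C: about -2, D: about +7. Region D is most positive.

D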